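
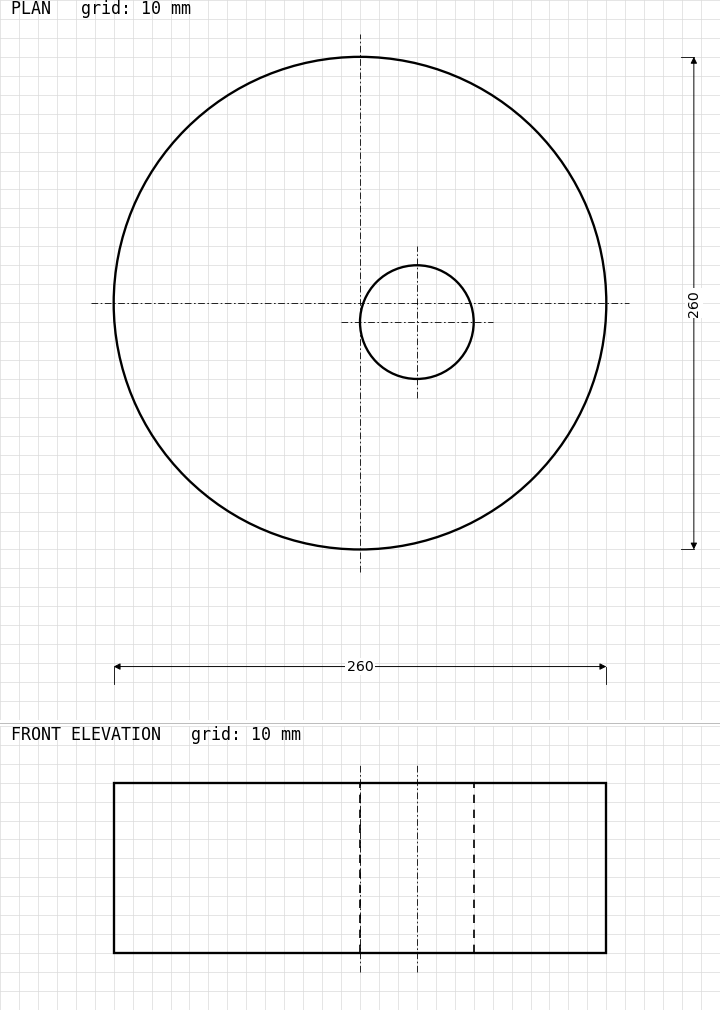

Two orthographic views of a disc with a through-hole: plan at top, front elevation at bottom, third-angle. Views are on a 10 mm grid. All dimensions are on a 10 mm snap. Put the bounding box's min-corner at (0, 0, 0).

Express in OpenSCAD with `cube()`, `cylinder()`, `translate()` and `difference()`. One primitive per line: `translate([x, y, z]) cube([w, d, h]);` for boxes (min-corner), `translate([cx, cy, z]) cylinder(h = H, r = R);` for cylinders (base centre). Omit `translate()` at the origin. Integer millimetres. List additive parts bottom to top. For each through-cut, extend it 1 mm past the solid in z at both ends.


difference() {
  translate([130, 130, 0]) cylinder(h = 90, r = 130);
  translate([160, 120, -1]) cylinder(h = 92, r = 30);
}


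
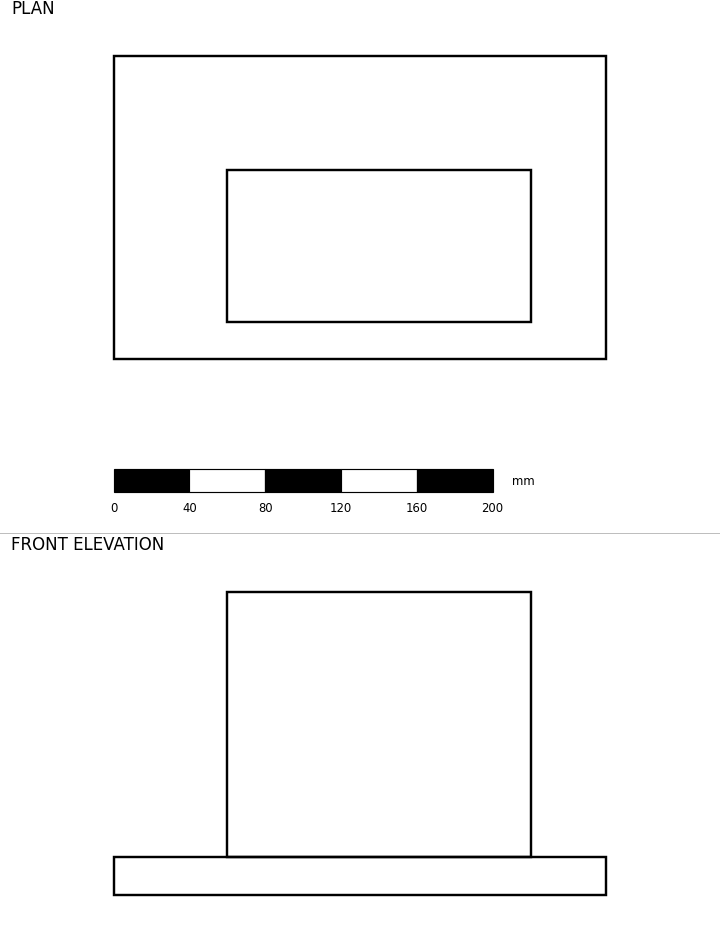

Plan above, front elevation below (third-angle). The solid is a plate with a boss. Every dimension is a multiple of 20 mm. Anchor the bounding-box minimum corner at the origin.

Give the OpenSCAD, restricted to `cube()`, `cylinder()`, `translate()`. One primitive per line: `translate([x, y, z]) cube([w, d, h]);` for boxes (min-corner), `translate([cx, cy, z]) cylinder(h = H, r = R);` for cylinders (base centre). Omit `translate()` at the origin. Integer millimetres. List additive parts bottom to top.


cube([260, 160, 20]);
translate([60, 20, 20]) cube([160, 80, 140]);


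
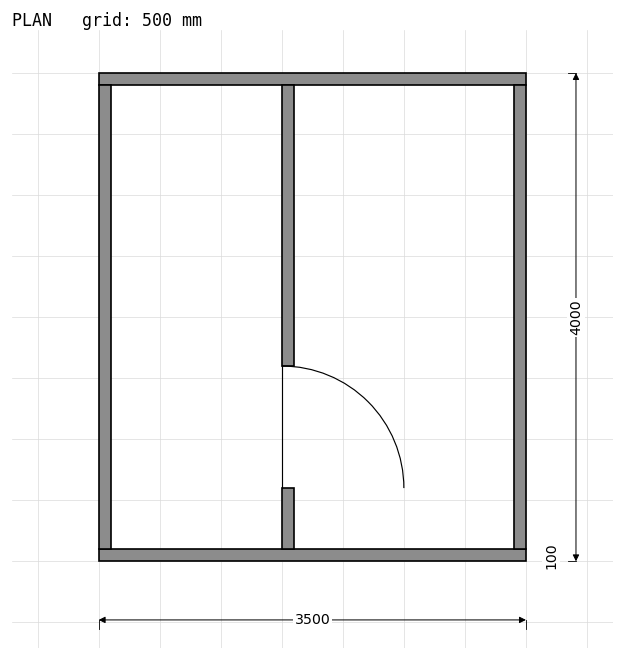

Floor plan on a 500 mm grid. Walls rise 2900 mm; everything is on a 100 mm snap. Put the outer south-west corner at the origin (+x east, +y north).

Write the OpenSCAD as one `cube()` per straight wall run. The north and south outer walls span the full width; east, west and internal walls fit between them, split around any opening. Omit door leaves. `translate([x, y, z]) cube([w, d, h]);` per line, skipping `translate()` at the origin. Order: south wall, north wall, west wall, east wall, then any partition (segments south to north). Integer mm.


cube([3500, 100, 2900]);
translate([0, 3900, 0]) cube([3500, 100, 2900]);
translate([0, 100, 0]) cube([100, 3800, 2900]);
translate([3400, 100, 0]) cube([100, 3800, 2900]);
translate([1500, 100, 0]) cube([100, 500, 2900]);
translate([1500, 1600, 0]) cube([100, 2300, 2900]);


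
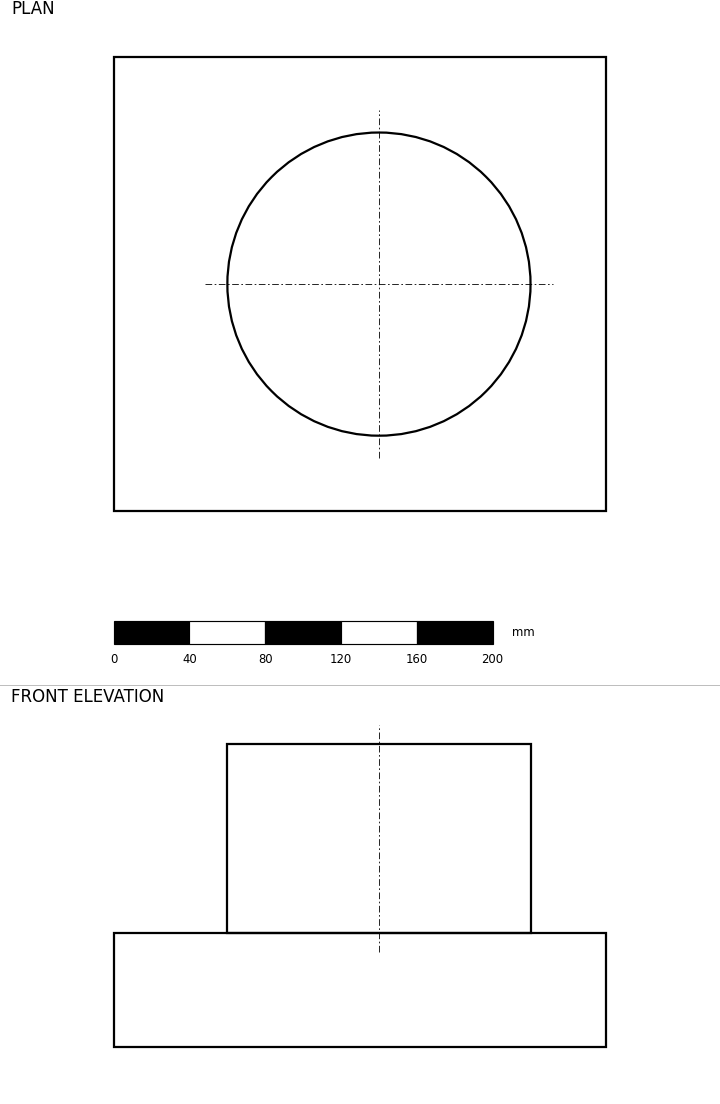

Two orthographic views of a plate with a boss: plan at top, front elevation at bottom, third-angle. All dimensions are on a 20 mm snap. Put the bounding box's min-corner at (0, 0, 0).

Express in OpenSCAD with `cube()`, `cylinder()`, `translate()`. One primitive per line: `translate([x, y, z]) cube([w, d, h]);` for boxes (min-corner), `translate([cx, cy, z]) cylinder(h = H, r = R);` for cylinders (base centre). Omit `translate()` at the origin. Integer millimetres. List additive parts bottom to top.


cube([260, 240, 60]);
translate([140, 120, 60]) cylinder(h = 100, r = 80);


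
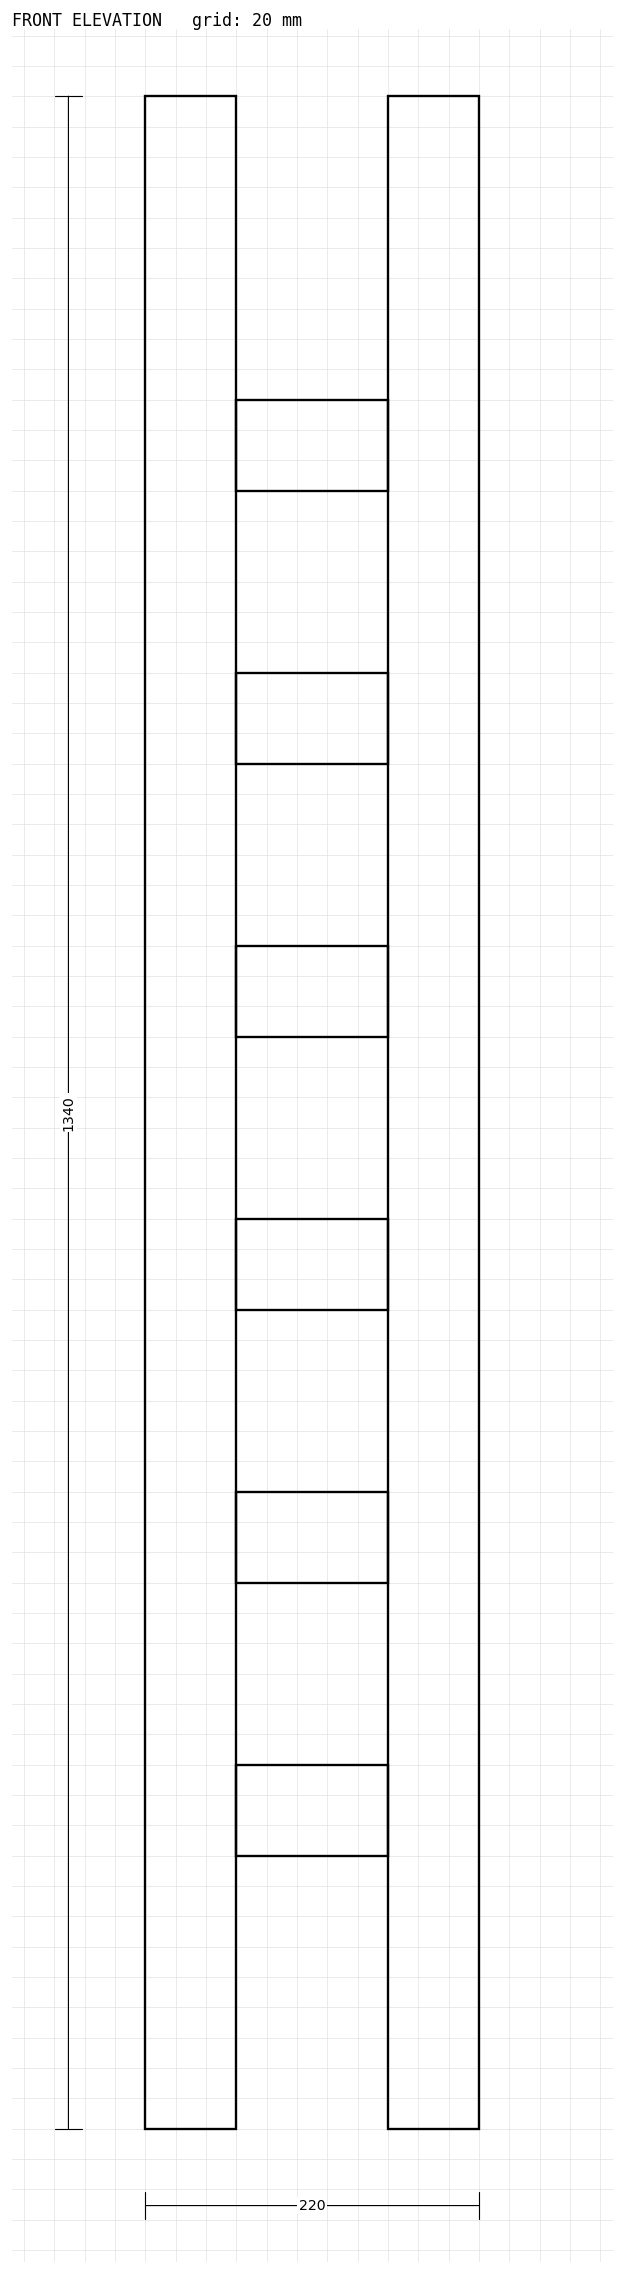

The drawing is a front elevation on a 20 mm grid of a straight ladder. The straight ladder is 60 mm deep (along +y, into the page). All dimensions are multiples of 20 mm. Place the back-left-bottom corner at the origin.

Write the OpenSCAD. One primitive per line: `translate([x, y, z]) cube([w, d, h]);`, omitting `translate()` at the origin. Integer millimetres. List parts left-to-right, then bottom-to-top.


cube([60, 60, 1340]);
translate([60, 0, 180]) cube([100, 60, 60]);
translate([60, 0, 360]) cube([100, 60, 60]);
translate([60, 0, 540]) cube([100, 60, 60]);
translate([60, 0, 720]) cube([100, 60, 60]);
translate([60, 0, 900]) cube([100, 60, 60]);
translate([60, 0, 1080]) cube([100, 60, 60]);
translate([160, 0, 0]) cube([60, 60, 1340]);


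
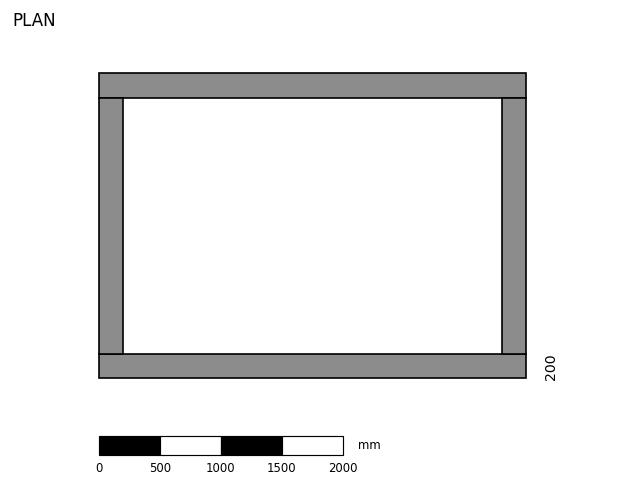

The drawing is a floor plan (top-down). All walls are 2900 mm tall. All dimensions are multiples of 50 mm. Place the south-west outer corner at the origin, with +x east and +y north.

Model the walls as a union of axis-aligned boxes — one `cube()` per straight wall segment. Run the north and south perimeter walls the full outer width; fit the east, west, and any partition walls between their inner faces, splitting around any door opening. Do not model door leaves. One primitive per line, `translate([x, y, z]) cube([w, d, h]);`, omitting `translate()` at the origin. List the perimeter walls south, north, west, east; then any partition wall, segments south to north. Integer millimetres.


cube([3500, 200, 2900]);
translate([0, 2300, 0]) cube([3500, 200, 2900]);
translate([0, 200, 0]) cube([200, 2100, 2900]);
translate([3300, 200, 0]) cube([200, 2100, 2900]);


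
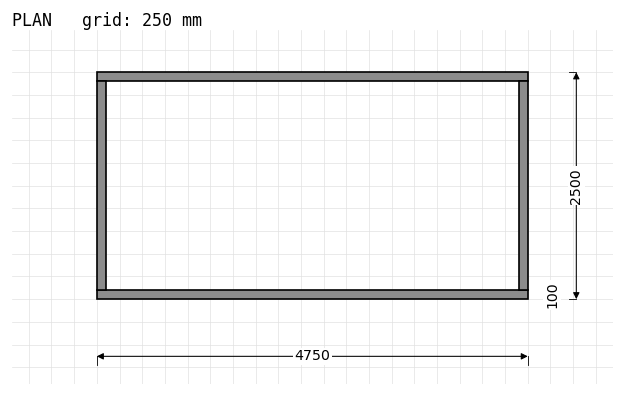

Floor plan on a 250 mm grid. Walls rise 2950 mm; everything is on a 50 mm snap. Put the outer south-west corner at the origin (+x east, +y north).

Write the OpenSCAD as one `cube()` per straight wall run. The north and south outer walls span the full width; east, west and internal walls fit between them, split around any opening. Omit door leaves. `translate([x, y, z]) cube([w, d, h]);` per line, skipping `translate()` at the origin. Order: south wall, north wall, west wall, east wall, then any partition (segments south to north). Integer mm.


cube([4750, 100, 2950]);
translate([0, 2400, 0]) cube([4750, 100, 2950]);
translate([0, 100, 0]) cube([100, 2300, 2950]);
translate([4650, 100, 0]) cube([100, 2300, 2950]);


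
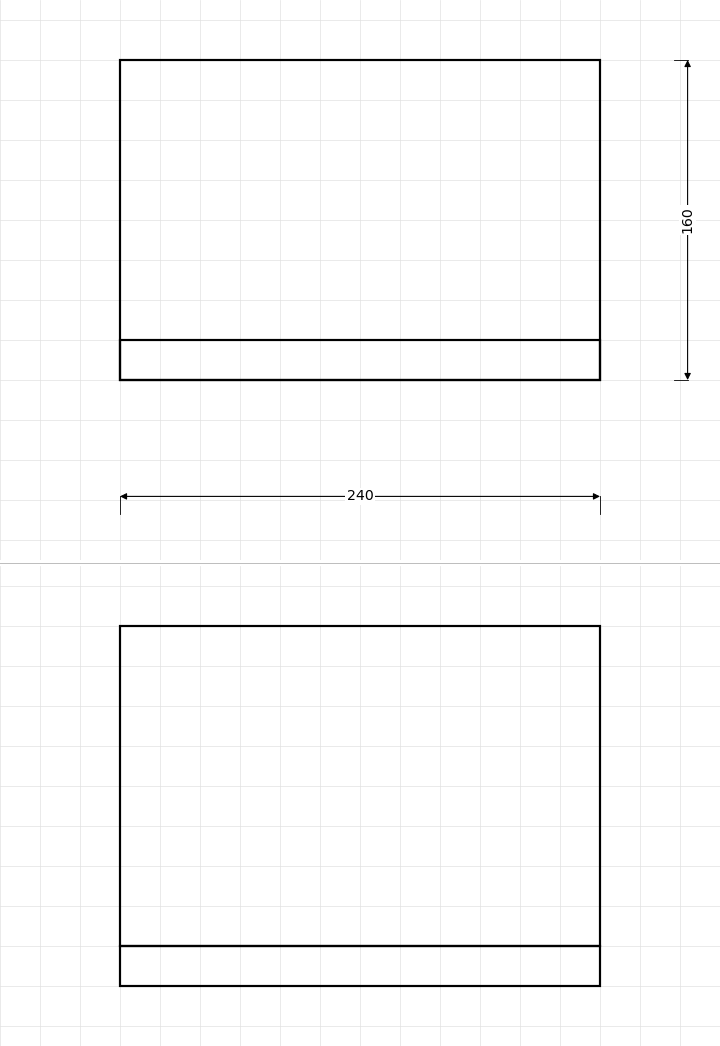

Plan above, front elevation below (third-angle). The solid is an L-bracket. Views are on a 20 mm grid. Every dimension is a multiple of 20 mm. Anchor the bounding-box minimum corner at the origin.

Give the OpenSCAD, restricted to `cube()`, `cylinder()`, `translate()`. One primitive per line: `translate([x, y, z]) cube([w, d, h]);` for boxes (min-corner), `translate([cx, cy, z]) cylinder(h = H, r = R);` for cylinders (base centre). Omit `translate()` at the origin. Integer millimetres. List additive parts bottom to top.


cube([240, 160, 20]);
translate([0, 0, 20]) cube([240, 20, 160]);


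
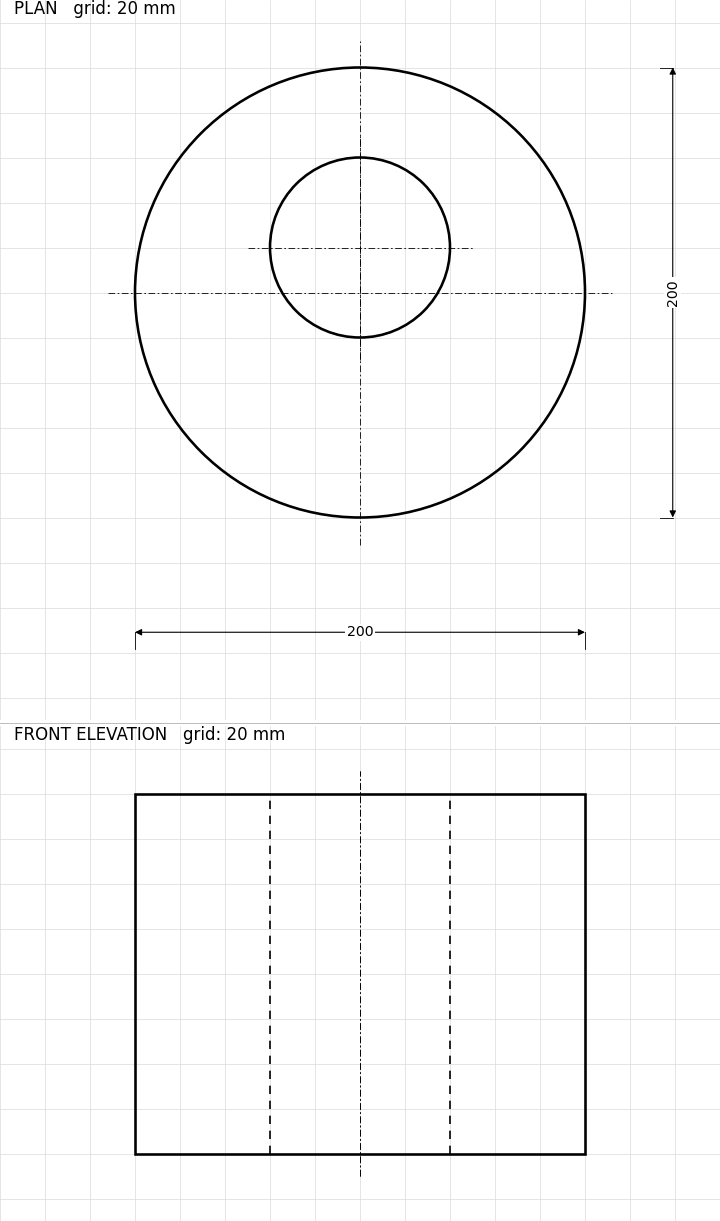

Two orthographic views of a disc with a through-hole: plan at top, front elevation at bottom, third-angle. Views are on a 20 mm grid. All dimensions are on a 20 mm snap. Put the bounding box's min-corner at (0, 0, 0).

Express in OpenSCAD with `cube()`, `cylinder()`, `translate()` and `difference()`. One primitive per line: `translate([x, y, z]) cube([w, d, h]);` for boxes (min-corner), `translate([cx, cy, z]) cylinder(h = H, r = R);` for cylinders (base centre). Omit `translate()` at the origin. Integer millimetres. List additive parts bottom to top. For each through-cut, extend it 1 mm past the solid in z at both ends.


difference() {
  translate([100, 100, 0]) cylinder(h = 160, r = 100);
  translate([100, 120, -1]) cylinder(h = 162, r = 40);
}


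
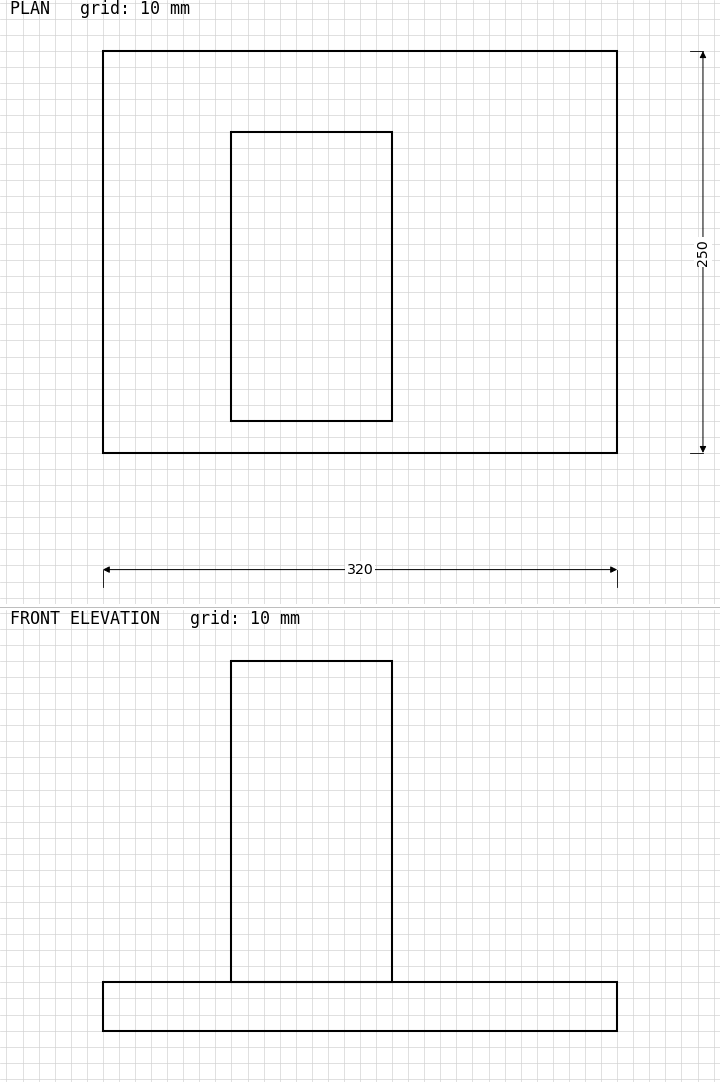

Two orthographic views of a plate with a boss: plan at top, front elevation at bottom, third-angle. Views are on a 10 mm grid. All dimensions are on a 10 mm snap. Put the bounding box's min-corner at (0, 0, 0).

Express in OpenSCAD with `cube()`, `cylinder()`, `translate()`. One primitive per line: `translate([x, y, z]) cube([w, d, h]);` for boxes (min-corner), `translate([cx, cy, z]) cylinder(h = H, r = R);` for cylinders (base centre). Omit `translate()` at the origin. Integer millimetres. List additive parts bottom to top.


cube([320, 250, 30]);
translate([80, 20, 30]) cube([100, 180, 200]);


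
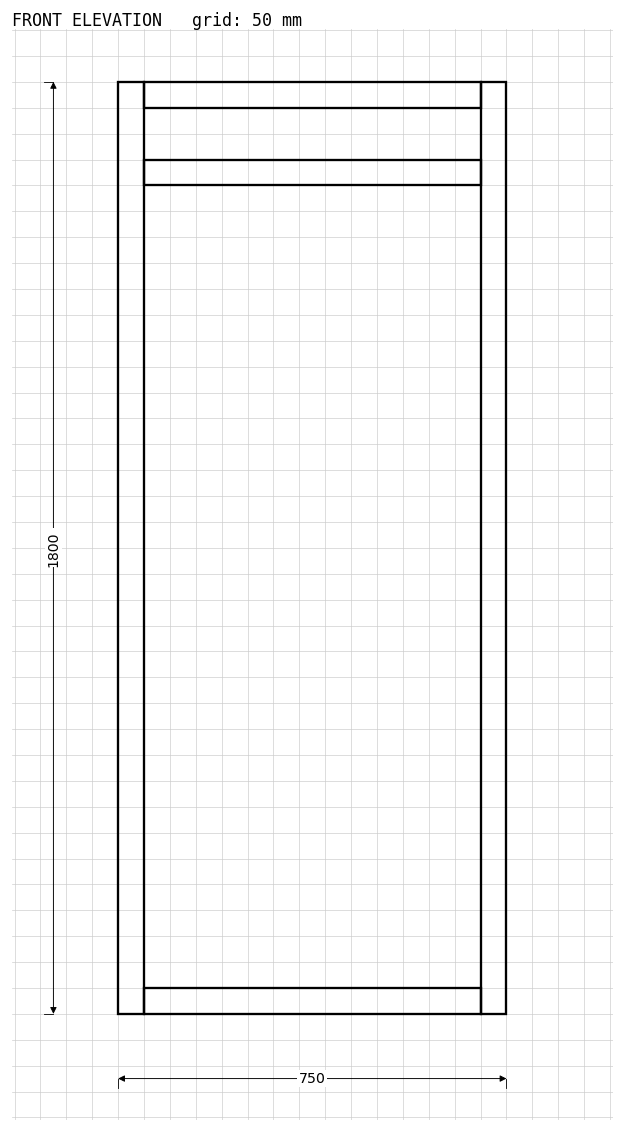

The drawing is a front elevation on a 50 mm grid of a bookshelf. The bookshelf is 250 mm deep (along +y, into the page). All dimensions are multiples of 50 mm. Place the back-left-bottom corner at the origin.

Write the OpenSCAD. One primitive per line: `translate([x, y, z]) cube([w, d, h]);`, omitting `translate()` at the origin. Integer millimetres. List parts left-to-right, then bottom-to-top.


cube([50, 250, 1800]);
translate([50, 0, 0]) cube([650, 250, 50]);
translate([50, 0, 1600]) cube([650, 250, 50]);
translate([50, 0, 1750]) cube([650, 250, 50]);
translate([700, 0, 0]) cube([50, 250, 1800]);


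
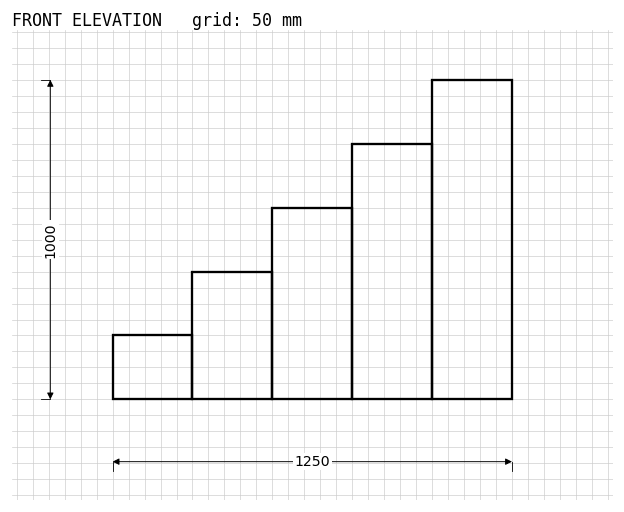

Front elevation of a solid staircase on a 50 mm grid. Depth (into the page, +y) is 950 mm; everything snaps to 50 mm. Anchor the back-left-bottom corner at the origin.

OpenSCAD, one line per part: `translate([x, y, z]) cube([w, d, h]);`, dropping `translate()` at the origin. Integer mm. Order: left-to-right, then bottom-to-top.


cube([250, 950, 200]);
translate([250, 0, 0]) cube([250, 950, 400]);
translate([500, 0, 0]) cube([250, 950, 600]);
translate([750, 0, 0]) cube([250, 950, 800]);
translate([1000, 0, 0]) cube([250, 950, 1000]);


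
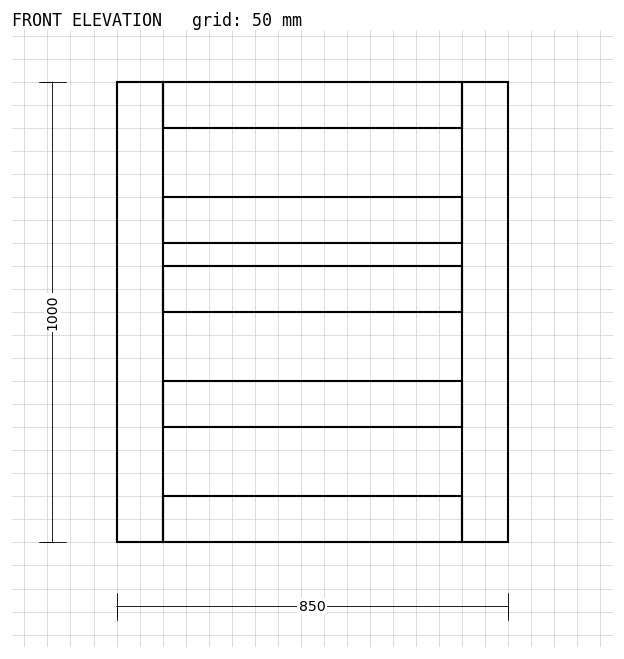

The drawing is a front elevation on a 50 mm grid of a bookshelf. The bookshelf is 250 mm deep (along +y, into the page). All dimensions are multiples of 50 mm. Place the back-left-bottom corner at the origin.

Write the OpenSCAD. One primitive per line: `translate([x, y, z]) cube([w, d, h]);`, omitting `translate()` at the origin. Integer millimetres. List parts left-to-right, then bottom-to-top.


cube([100, 250, 1000]);
translate([100, 0, 0]) cube([650, 250, 100]);
translate([100, 0, 250]) cube([650, 250, 100]);
translate([100, 0, 500]) cube([650, 250, 100]);
translate([100, 0, 650]) cube([650, 250, 100]);
translate([100, 0, 900]) cube([650, 250, 100]);
translate([750, 0, 0]) cube([100, 250, 1000]);


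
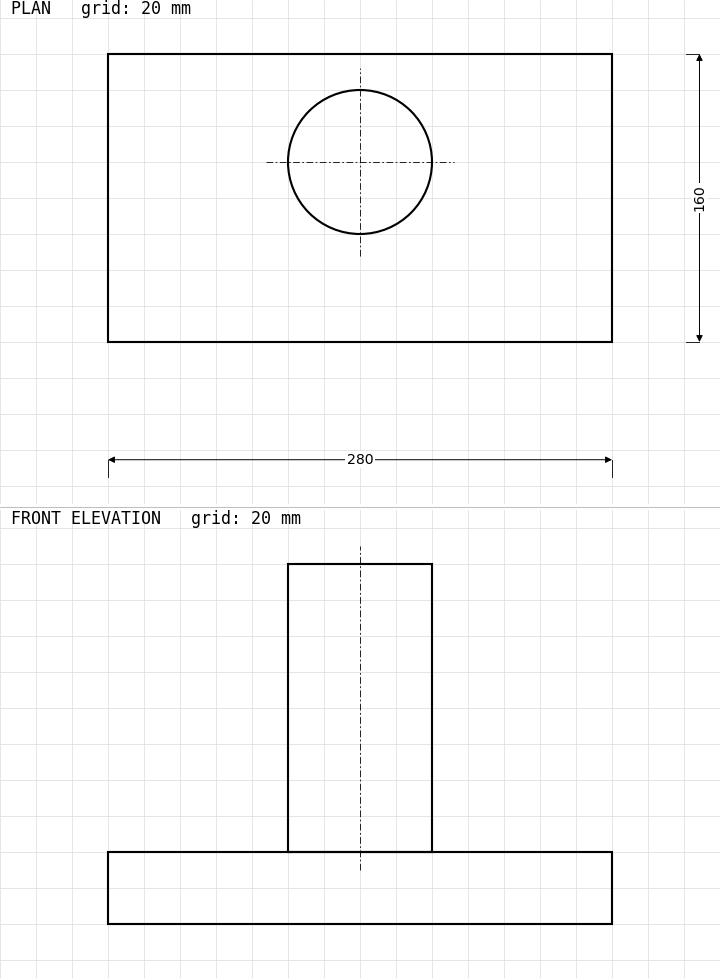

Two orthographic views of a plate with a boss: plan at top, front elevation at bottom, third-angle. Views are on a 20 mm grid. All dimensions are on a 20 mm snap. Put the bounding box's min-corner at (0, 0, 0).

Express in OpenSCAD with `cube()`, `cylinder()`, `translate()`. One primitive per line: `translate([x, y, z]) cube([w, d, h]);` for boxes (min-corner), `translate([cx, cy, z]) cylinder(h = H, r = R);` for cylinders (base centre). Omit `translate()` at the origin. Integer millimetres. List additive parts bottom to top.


cube([280, 160, 40]);
translate([140, 100, 40]) cylinder(h = 160, r = 40);


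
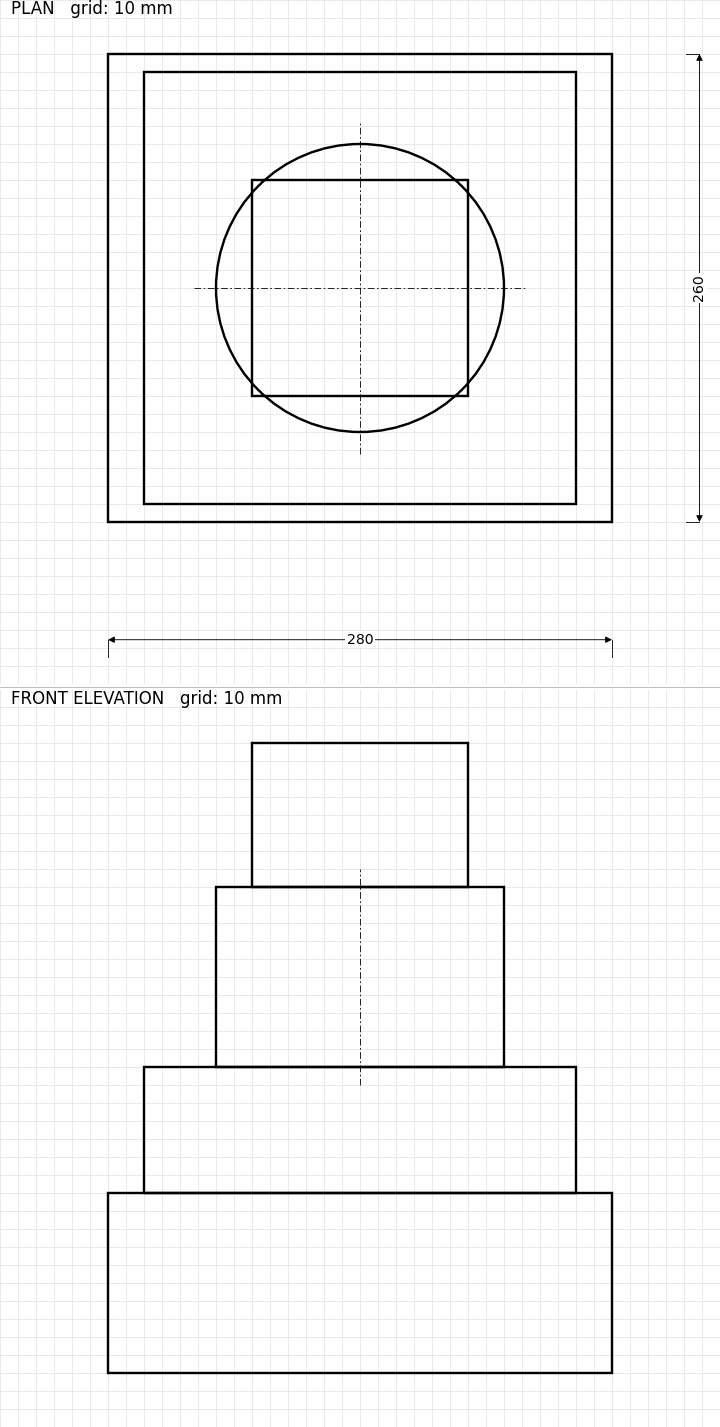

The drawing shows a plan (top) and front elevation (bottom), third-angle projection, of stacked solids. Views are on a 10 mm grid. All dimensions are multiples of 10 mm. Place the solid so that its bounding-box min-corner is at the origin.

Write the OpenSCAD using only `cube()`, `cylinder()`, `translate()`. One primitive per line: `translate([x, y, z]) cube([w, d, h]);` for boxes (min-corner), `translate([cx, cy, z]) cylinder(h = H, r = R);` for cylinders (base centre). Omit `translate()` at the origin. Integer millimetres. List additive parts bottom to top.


cube([280, 260, 100]);
translate([20, 10, 100]) cube([240, 240, 70]);
translate([140, 130, 170]) cylinder(h = 100, r = 80);
translate([80, 70, 270]) cube([120, 120, 80]);


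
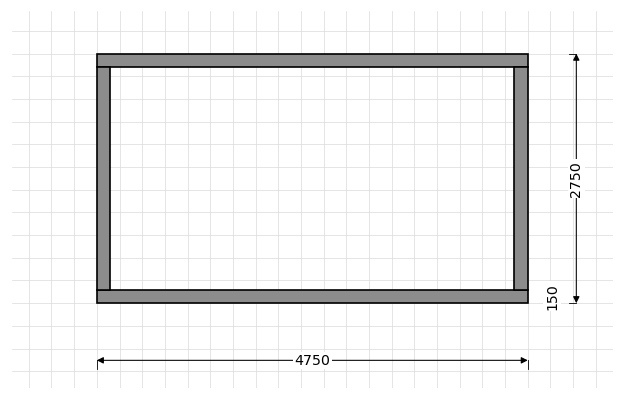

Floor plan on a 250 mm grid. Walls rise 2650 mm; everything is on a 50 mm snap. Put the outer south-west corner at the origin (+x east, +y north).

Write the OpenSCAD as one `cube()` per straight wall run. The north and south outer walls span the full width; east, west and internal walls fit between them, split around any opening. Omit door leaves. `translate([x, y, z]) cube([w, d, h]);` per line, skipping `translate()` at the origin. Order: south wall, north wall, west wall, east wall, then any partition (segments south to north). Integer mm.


cube([4750, 150, 2650]);
translate([0, 2600, 0]) cube([4750, 150, 2650]);
translate([0, 150, 0]) cube([150, 2450, 2650]);
translate([4600, 150, 0]) cube([150, 2450, 2650]);


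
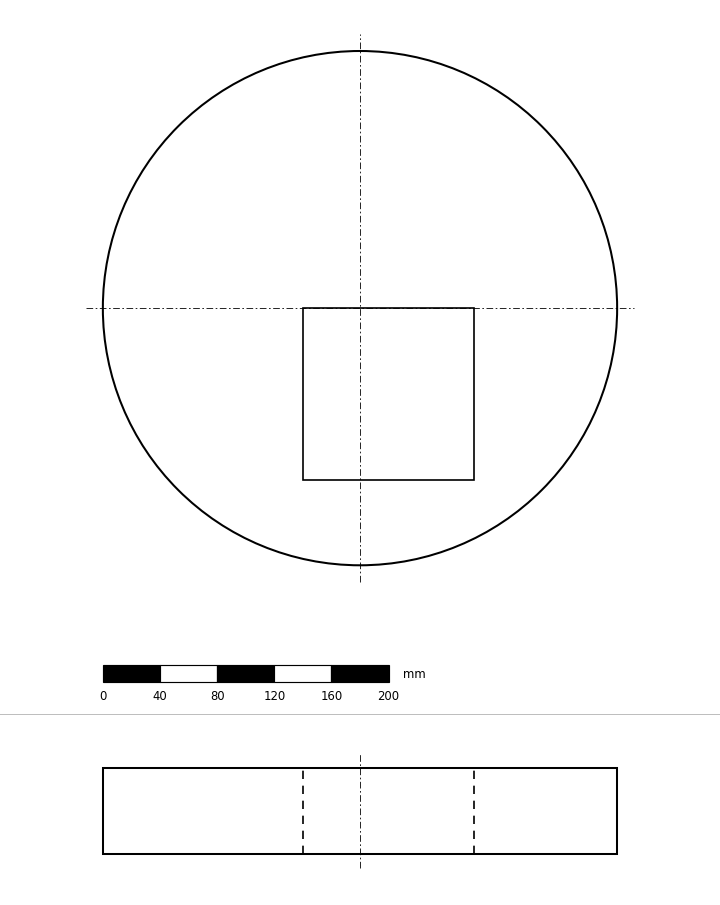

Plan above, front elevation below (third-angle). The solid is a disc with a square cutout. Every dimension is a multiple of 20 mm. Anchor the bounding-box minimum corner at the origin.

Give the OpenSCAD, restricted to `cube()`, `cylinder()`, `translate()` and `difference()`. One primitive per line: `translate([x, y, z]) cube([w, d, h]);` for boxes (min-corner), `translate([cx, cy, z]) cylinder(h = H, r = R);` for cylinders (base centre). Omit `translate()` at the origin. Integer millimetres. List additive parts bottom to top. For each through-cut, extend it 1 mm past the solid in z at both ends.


difference() {
  translate([180, 180, 0]) cylinder(h = 60, r = 180);
  translate([140, 60, -1]) cube([120, 120, 62]);
}


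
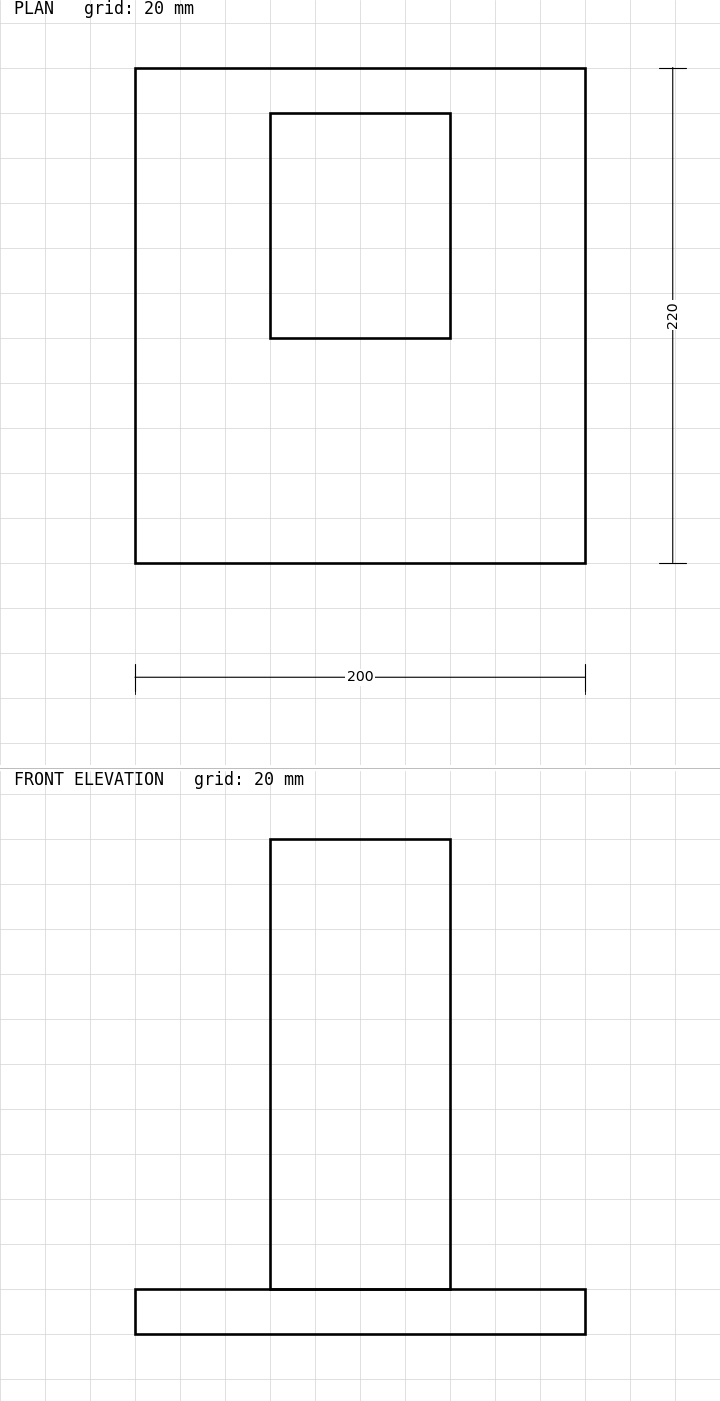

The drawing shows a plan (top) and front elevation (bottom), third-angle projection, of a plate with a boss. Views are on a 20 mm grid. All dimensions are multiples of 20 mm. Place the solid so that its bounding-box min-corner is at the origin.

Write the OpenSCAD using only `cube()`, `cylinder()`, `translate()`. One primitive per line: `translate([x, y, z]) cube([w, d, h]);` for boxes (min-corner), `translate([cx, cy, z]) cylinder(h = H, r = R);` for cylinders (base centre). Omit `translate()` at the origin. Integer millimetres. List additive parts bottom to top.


cube([200, 220, 20]);
translate([60, 100, 20]) cube([80, 100, 200]);


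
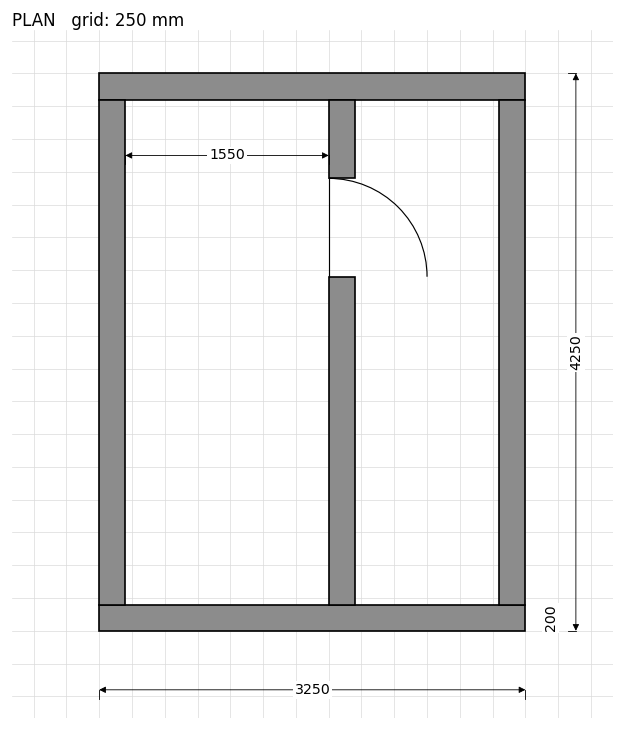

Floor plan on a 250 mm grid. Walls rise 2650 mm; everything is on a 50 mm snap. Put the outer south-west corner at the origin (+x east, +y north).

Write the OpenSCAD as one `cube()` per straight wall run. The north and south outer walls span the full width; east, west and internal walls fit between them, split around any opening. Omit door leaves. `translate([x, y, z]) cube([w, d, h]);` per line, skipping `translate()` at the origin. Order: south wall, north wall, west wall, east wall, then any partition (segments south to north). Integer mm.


cube([3250, 200, 2650]);
translate([0, 4050, 0]) cube([3250, 200, 2650]);
translate([0, 200, 0]) cube([200, 3850, 2650]);
translate([3050, 200, 0]) cube([200, 3850, 2650]);
translate([1750, 200, 0]) cube([200, 2500, 2650]);
translate([1750, 3450, 0]) cube([200, 600, 2650]);


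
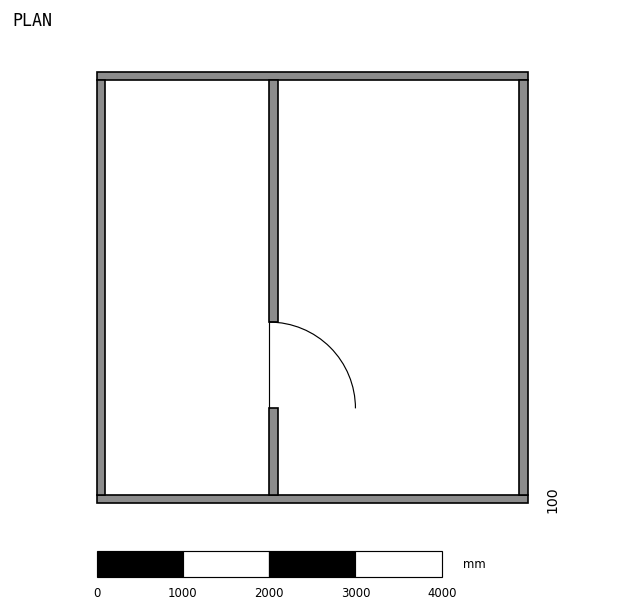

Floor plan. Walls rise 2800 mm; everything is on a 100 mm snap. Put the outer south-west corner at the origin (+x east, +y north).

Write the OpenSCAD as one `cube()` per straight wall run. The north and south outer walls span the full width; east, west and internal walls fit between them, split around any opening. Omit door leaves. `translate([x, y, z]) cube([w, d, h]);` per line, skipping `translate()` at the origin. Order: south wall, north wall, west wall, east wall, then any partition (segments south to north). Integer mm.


cube([5000, 100, 2800]);
translate([0, 4900, 0]) cube([5000, 100, 2800]);
translate([0, 100, 0]) cube([100, 4800, 2800]);
translate([4900, 100, 0]) cube([100, 4800, 2800]);
translate([2000, 100, 0]) cube([100, 1000, 2800]);
translate([2000, 2100, 0]) cube([100, 2800, 2800]);


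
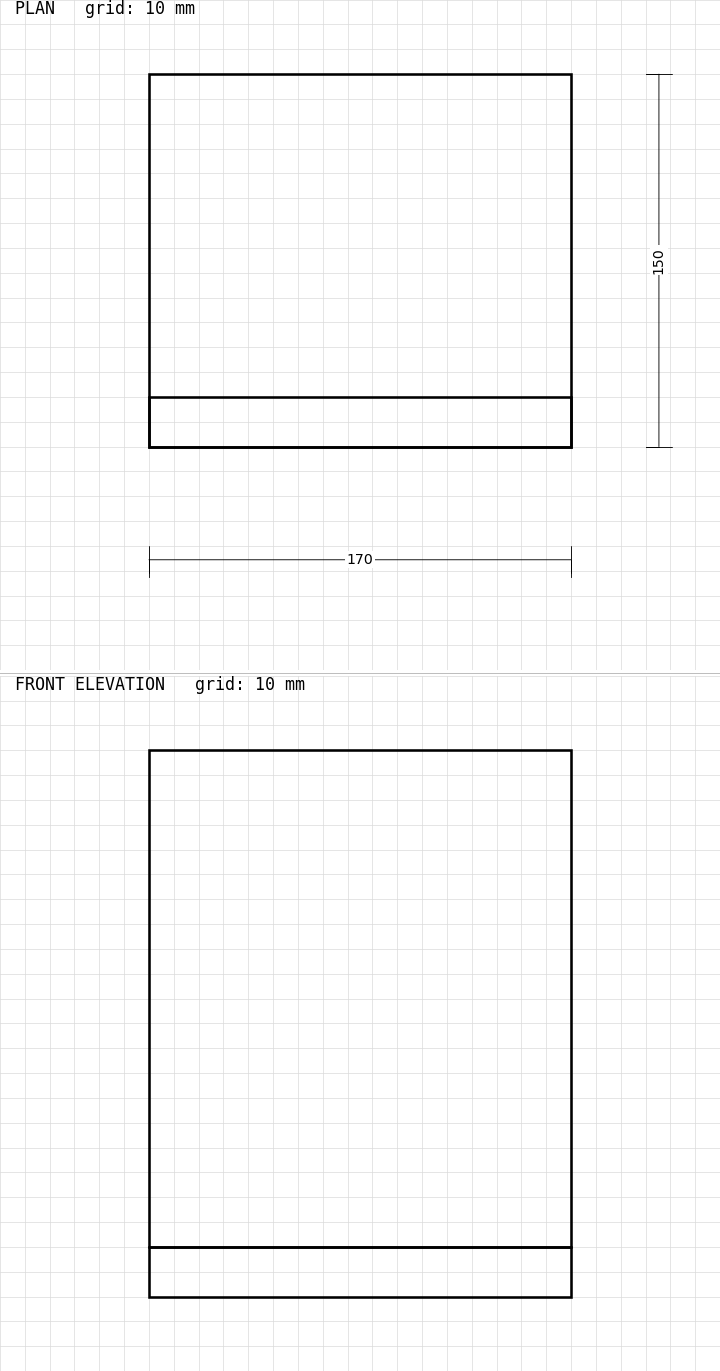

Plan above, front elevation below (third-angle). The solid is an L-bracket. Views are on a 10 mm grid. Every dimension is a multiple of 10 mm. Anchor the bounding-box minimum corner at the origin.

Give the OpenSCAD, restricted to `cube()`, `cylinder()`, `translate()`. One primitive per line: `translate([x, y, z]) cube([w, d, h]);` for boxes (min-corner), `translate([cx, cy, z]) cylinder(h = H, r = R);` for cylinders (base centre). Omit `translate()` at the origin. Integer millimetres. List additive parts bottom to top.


cube([170, 150, 20]);
translate([0, 0, 20]) cube([170, 20, 200]);


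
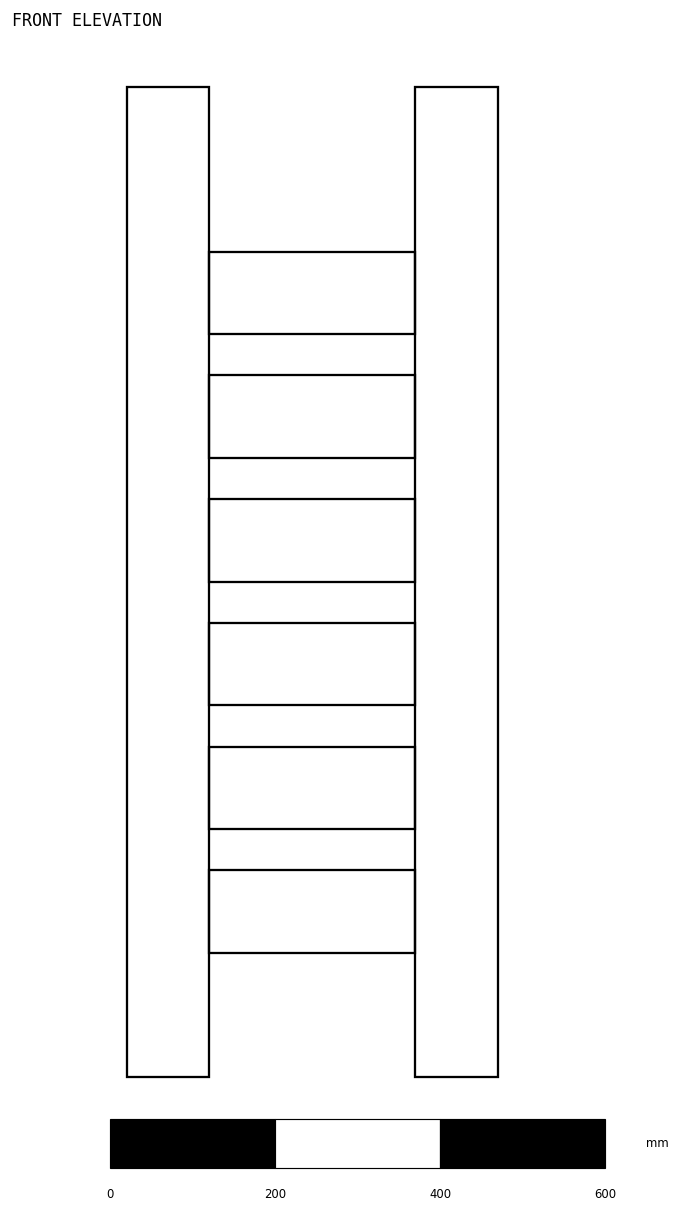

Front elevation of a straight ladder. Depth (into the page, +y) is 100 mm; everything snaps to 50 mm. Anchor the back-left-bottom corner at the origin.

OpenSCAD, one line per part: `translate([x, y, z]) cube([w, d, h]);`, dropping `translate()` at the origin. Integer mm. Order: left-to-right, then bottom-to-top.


cube([100, 100, 1200]);
translate([100, 0, 150]) cube([250, 100, 100]);
translate([100, 0, 300]) cube([250, 100, 100]);
translate([100, 0, 450]) cube([250, 100, 100]);
translate([100, 0, 600]) cube([250, 100, 100]);
translate([100, 0, 750]) cube([250, 100, 100]);
translate([100, 0, 900]) cube([250, 100, 100]);
translate([350, 0, 0]) cube([100, 100, 1200]);


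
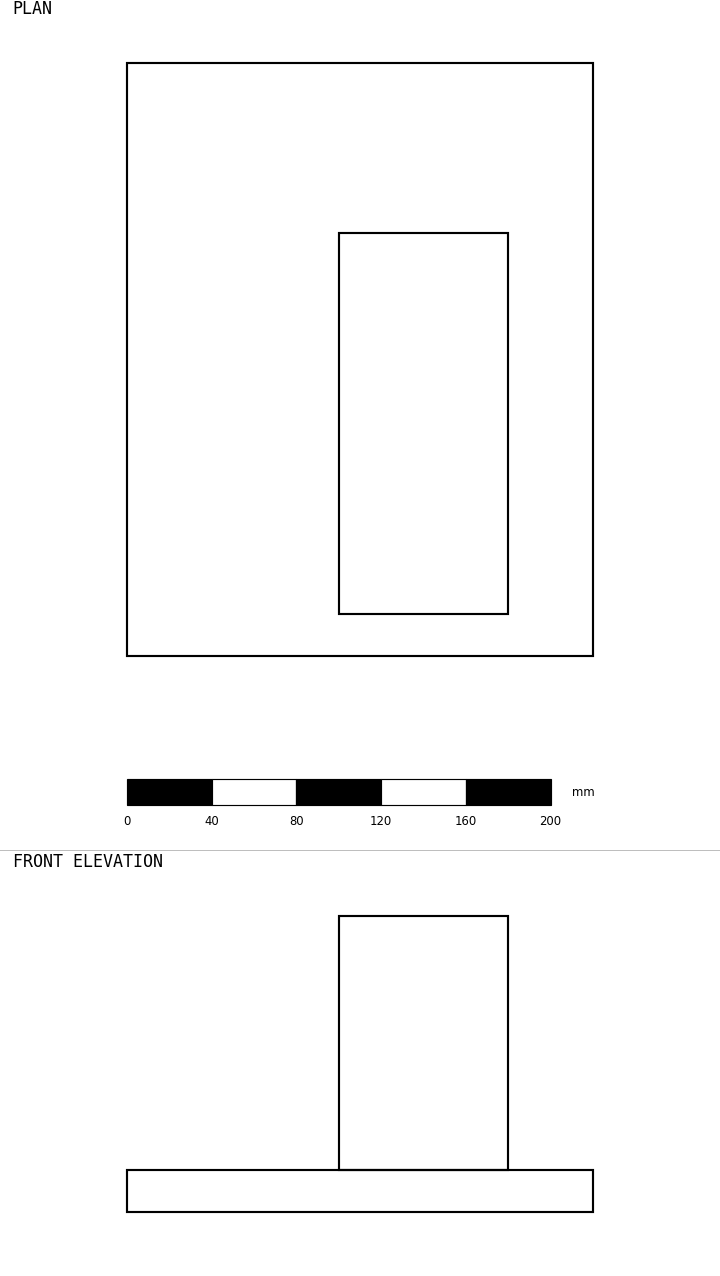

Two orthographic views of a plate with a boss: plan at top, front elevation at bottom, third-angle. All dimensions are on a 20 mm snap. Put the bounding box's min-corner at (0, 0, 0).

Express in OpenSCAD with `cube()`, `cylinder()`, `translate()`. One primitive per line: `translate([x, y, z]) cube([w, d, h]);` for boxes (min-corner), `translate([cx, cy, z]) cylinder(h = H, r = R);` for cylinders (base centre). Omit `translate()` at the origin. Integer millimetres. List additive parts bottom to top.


cube([220, 280, 20]);
translate([100, 20, 20]) cube([80, 180, 120]);


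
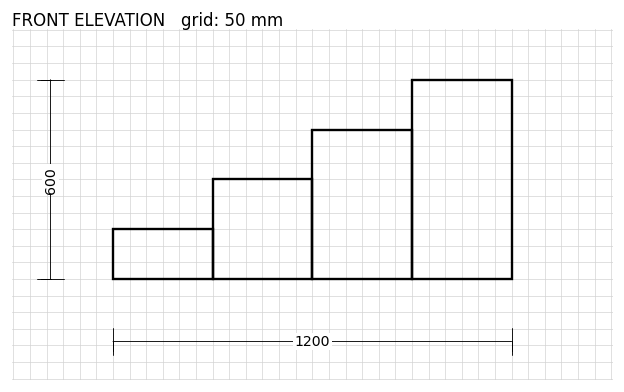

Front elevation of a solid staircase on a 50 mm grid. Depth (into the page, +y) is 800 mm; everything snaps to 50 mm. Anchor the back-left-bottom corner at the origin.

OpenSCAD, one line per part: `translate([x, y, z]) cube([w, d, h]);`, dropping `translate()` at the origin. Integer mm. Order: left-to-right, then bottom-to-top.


cube([300, 800, 150]);
translate([300, 0, 0]) cube([300, 800, 300]);
translate([600, 0, 0]) cube([300, 800, 450]);
translate([900, 0, 0]) cube([300, 800, 600]);


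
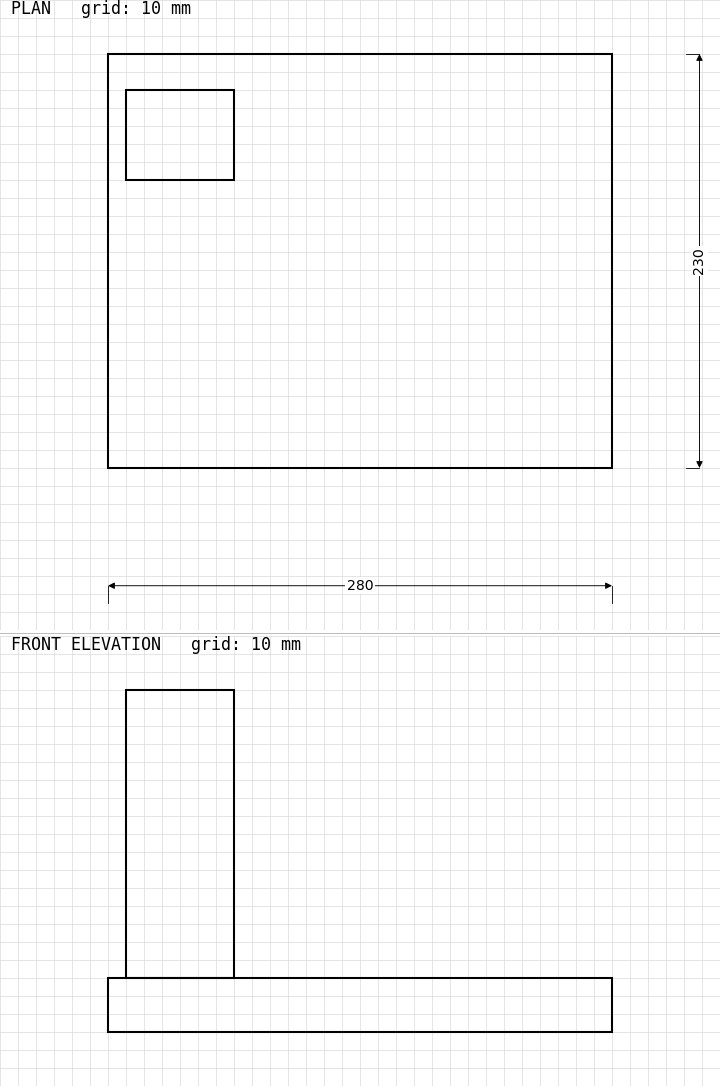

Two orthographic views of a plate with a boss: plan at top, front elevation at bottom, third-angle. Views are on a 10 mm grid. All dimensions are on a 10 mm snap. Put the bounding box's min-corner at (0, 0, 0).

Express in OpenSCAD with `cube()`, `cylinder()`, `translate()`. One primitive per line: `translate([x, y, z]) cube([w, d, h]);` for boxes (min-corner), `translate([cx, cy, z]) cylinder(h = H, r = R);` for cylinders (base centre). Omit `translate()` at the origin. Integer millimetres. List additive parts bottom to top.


cube([280, 230, 30]);
translate([10, 160, 30]) cube([60, 50, 160]);


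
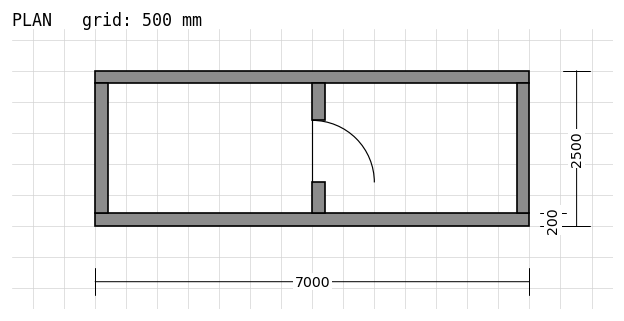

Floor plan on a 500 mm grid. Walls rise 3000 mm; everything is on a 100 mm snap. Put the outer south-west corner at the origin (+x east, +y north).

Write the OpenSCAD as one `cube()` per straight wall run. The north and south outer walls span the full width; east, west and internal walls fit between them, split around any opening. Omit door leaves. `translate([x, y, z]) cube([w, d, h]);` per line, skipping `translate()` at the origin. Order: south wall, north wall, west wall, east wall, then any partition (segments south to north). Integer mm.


cube([7000, 200, 3000]);
translate([0, 2300, 0]) cube([7000, 200, 3000]);
translate([0, 200, 0]) cube([200, 2100, 3000]);
translate([6800, 200, 0]) cube([200, 2100, 3000]);
translate([3500, 200, 0]) cube([200, 500, 3000]);
translate([3500, 1700, 0]) cube([200, 600, 3000]);


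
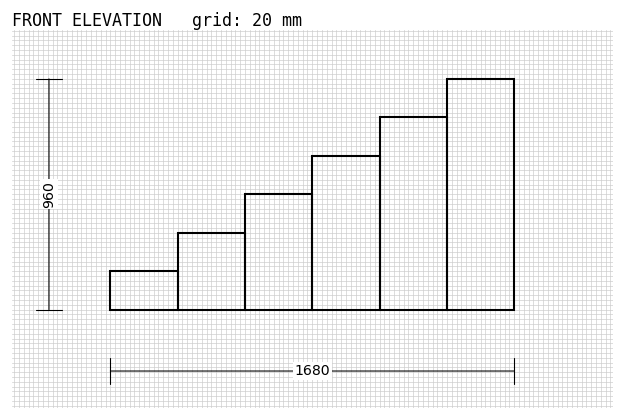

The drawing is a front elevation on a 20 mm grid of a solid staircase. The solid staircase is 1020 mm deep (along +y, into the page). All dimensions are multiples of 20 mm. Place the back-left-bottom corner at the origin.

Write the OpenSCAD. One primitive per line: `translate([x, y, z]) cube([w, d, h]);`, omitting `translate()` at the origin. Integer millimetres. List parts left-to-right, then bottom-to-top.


cube([280, 1020, 160]);
translate([280, 0, 0]) cube([280, 1020, 320]);
translate([560, 0, 0]) cube([280, 1020, 480]);
translate([840, 0, 0]) cube([280, 1020, 640]);
translate([1120, 0, 0]) cube([280, 1020, 800]);
translate([1400, 0, 0]) cube([280, 1020, 960]);


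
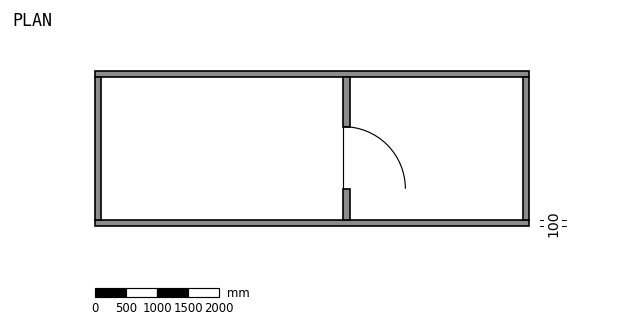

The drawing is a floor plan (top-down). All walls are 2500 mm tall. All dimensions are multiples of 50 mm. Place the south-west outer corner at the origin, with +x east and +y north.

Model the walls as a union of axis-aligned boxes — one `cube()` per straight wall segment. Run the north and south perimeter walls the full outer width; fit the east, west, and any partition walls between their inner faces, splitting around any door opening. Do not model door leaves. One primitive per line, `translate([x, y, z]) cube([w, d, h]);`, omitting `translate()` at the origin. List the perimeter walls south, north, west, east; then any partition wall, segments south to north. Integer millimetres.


cube([7000, 100, 2500]);
translate([0, 2400, 0]) cube([7000, 100, 2500]);
translate([0, 100, 0]) cube([100, 2300, 2500]);
translate([6900, 100, 0]) cube([100, 2300, 2500]);
translate([4000, 100, 0]) cube([100, 500, 2500]);
translate([4000, 1600, 0]) cube([100, 800, 2500]);


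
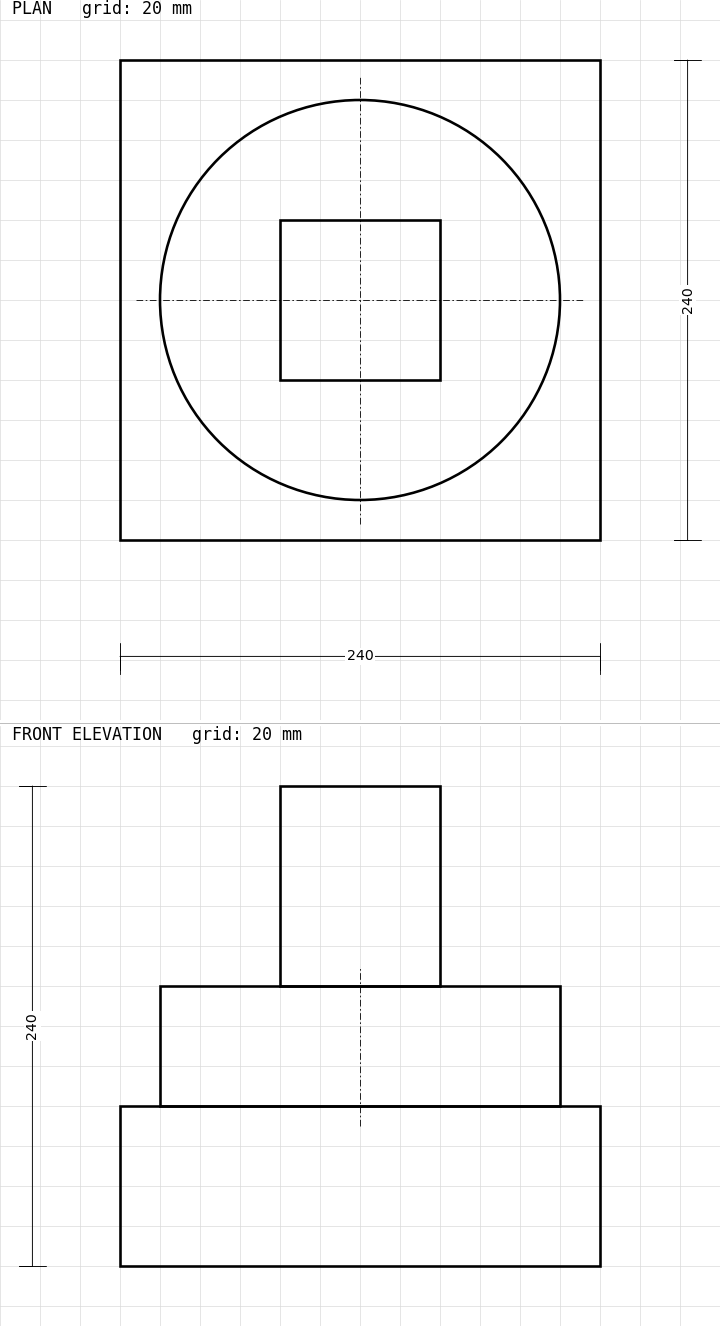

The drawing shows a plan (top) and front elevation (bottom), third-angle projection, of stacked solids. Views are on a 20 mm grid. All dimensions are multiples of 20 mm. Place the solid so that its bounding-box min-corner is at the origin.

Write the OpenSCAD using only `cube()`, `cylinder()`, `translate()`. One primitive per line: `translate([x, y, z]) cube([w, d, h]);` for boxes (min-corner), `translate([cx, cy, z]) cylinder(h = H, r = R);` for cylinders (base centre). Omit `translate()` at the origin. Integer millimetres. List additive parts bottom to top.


cube([240, 240, 80]);
translate([120, 120, 80]) cylinder(h = 60, r = 100);
translate([80, 80, 140]) cube([80, 80, 100]);


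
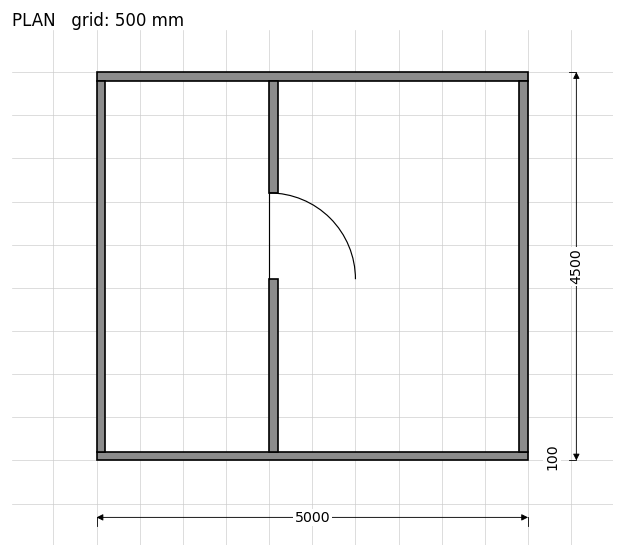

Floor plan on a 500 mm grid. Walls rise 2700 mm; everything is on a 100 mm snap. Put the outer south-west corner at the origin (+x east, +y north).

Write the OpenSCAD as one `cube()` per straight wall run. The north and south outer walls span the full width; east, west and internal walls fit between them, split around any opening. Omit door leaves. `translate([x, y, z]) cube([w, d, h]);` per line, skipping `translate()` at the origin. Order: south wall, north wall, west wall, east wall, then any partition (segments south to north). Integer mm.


cube([5000, 100, 2700]);
translate([0, 4400, 0]) cube([5000, 100, 2700]);
translate([0, 100, 0]) cube([100, 4300, 2700]);
translate([4900, 100, 0]) cube([100, 4300, 2700]);
translate([2000, 100, 0]) cube([100, 2000, 2700]);
translate([2000, 3100, 0]) cube([100, 1300, 2700]);


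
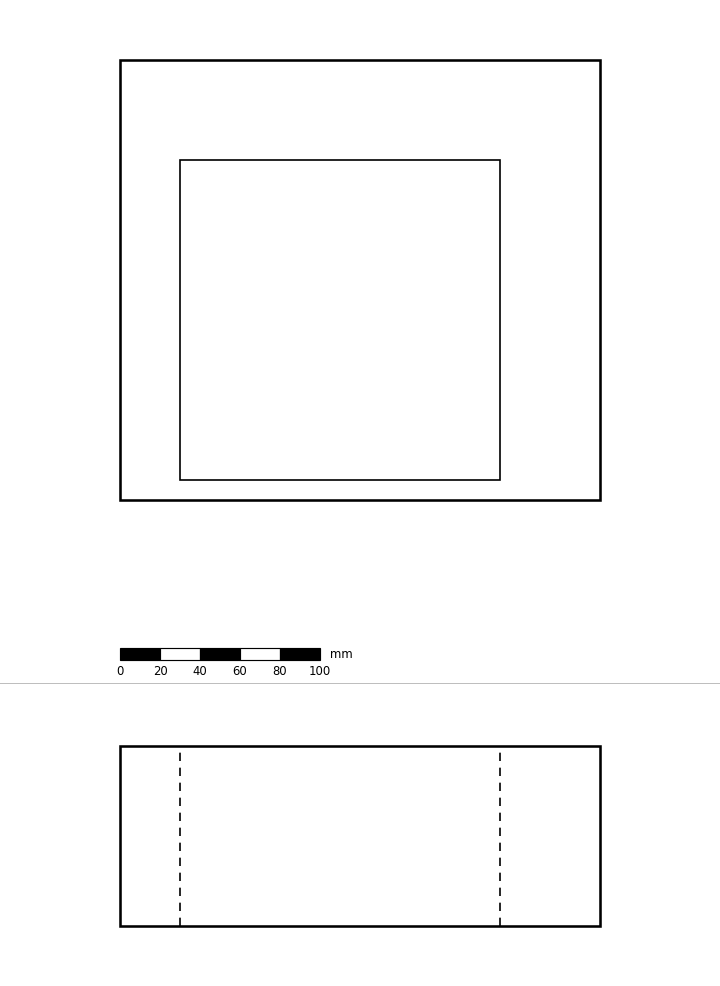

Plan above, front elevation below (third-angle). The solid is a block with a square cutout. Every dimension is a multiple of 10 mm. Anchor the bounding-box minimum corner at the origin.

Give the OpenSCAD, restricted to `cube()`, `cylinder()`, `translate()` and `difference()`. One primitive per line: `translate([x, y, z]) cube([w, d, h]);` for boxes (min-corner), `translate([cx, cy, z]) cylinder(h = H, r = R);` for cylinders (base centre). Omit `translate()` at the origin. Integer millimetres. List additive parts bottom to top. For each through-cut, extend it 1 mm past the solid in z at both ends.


difference() {
  cube([240, 220, 90]);
  translate([30, 10, -1]) cube([160, 160, 92]);
}


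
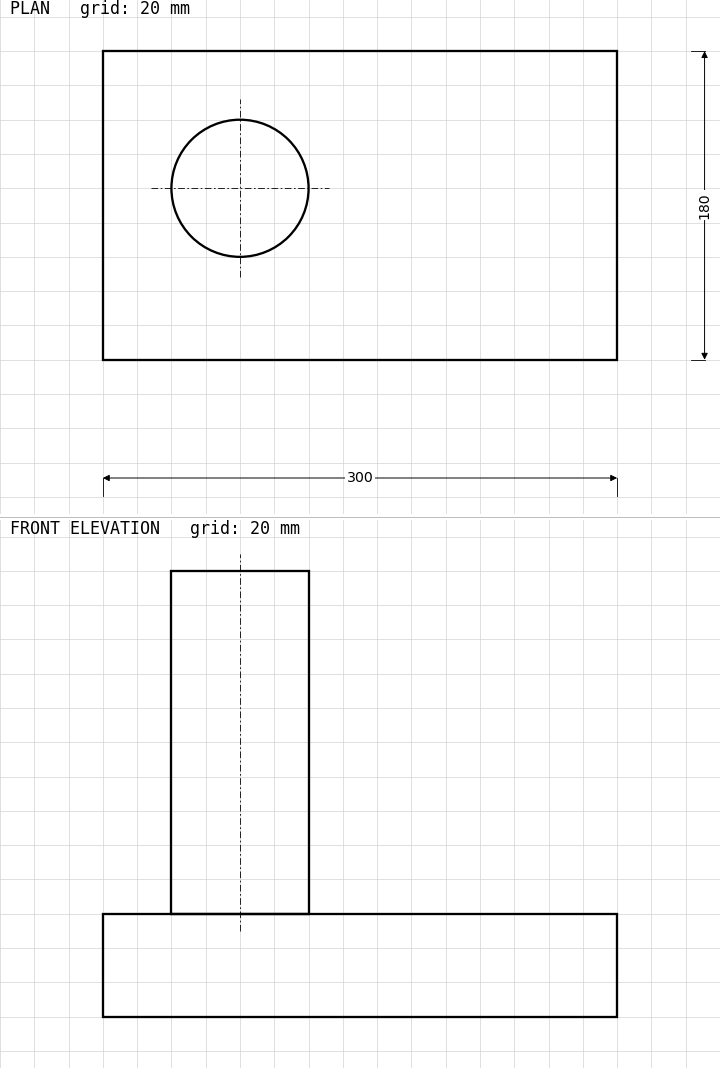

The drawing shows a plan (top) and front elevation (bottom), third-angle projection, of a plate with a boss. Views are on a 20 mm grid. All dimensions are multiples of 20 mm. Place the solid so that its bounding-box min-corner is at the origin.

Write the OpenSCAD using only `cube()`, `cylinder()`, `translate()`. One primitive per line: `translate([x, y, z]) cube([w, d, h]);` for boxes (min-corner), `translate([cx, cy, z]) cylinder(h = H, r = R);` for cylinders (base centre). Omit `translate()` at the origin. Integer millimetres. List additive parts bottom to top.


cube([300, 180, 60]);
translate([80, 100, 60]) cylinder(h = 200, r = 40);


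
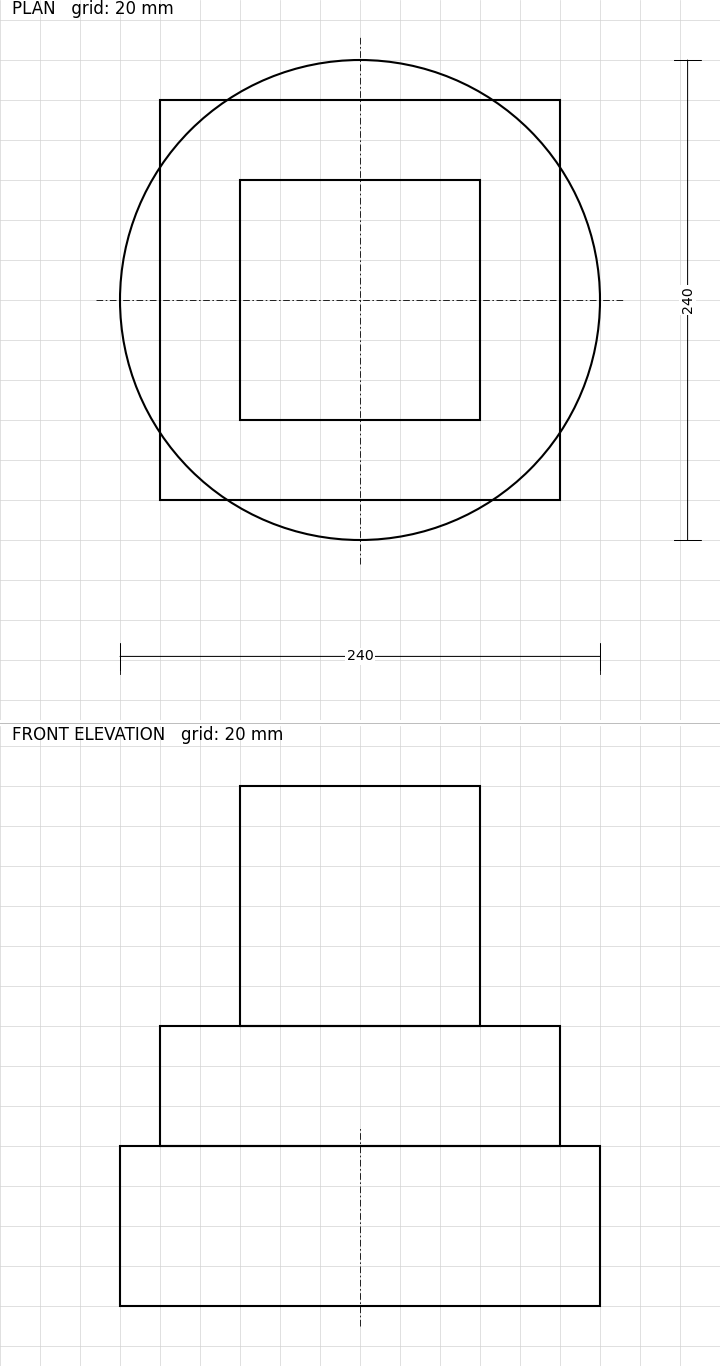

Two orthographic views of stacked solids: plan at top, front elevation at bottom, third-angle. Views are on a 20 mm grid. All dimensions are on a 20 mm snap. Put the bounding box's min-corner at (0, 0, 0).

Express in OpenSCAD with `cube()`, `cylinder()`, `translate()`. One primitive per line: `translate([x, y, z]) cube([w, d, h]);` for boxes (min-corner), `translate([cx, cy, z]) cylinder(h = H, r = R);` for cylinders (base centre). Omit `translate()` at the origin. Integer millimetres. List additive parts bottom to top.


translate([120, 120, 0]) cylinder(h = 80, r = 120);
translate([20, 20, 80]) cube([200, 200, 60]);
translate([60, 60, 140]) cube([120, 120, 120]);


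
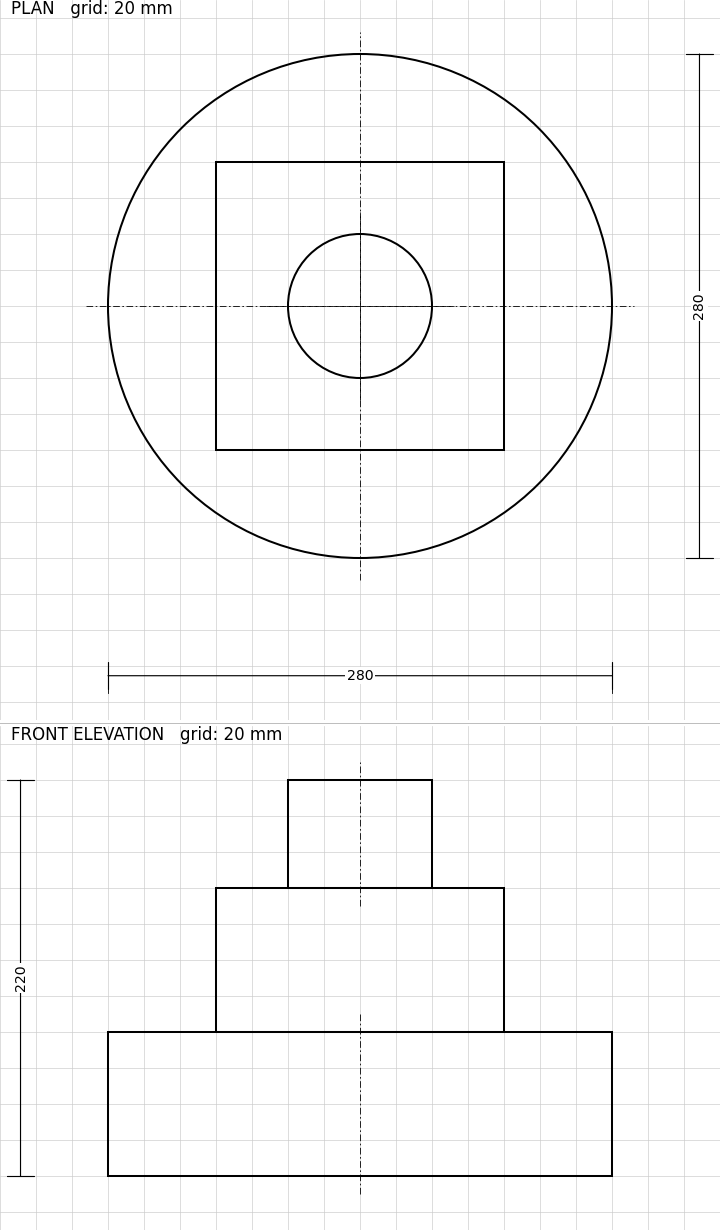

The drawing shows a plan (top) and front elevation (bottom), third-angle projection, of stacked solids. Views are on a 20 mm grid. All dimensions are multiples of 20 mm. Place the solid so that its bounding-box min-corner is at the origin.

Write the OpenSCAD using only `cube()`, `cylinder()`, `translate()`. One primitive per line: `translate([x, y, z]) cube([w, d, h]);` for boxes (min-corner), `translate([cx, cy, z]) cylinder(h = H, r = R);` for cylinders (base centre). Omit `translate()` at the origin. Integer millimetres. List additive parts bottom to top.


translate([140, 140, 0]) cylinder(h = 80, r = 140);
translate([60, 60, 80]) cube([160, 160, 80]);
translate([140, 140, 160]) cylinder(h = 60, r = 40);


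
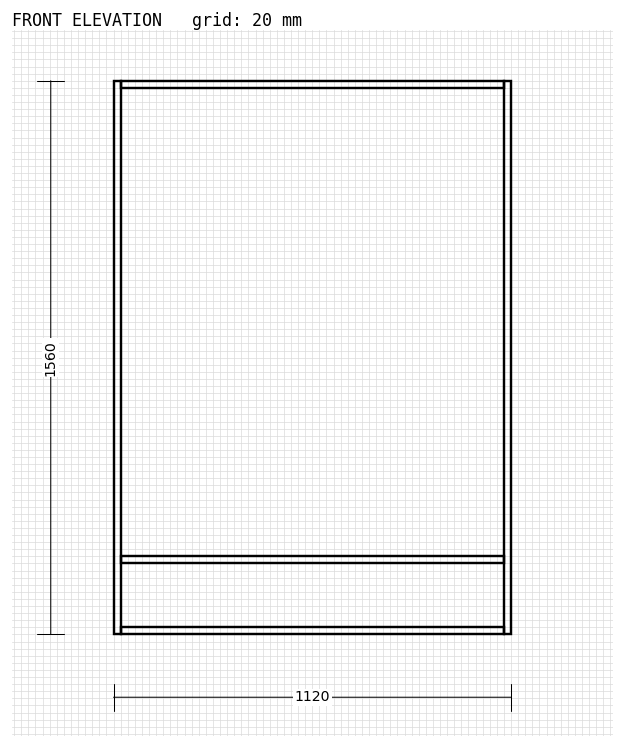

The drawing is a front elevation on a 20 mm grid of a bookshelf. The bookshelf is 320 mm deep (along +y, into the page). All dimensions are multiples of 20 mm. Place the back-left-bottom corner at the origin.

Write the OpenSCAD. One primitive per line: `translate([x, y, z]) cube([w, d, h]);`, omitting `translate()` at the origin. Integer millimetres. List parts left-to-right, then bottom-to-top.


cube([20, 320, 1560]);
translate([20, 0, 0]) cube([1080, 320, 20]);
translate([20, 0, 200]) cube([1080, 320, 20]);
translate([20, 0, 1540]) cube([1080, 320, 20]);
translate([1100, 0, 0]) cube([20, 320, 1560]);
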